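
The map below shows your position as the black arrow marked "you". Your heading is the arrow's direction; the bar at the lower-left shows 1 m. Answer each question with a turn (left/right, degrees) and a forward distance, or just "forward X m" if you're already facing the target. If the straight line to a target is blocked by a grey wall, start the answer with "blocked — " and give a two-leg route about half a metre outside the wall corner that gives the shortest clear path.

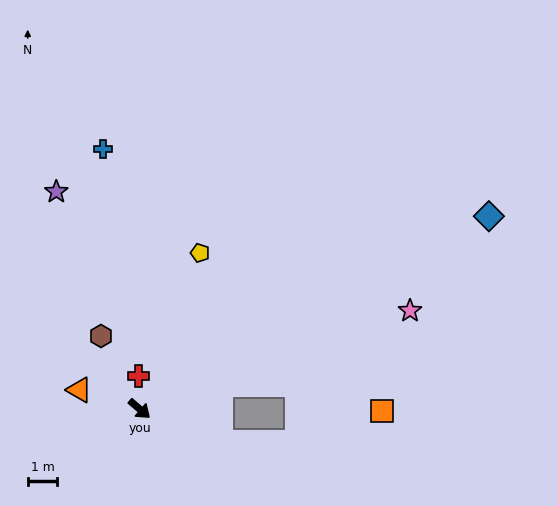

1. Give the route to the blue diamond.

turn left 70°, forward 13.4 m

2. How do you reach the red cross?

turn left 132°, forward 1.1 m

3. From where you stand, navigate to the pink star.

turn left 61°, forward 9.7 m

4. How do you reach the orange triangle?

turn right 157°, forward 2.1 m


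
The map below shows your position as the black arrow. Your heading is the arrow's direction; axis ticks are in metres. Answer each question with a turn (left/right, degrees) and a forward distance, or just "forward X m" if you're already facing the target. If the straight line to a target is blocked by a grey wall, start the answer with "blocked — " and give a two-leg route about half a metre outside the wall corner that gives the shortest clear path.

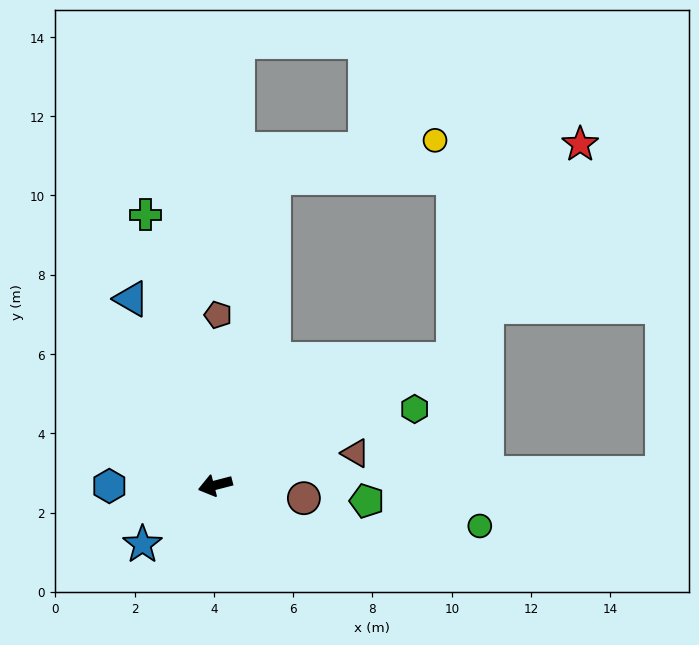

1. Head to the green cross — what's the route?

turn right 90°, forward 7.0 m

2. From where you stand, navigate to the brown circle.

turn left 157°, forward 2.3 m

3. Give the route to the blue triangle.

turn right 80°, forward 5.2 m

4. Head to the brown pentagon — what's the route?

turn right 105°, forward 4.3 m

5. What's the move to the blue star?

turn left 25°, forward 2.4 m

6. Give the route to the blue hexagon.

turn right 14°, forward 2.7 m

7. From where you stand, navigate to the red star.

blocked — turn right 167°, forward 6.8 m, then turn left 32°, forward 6.3 m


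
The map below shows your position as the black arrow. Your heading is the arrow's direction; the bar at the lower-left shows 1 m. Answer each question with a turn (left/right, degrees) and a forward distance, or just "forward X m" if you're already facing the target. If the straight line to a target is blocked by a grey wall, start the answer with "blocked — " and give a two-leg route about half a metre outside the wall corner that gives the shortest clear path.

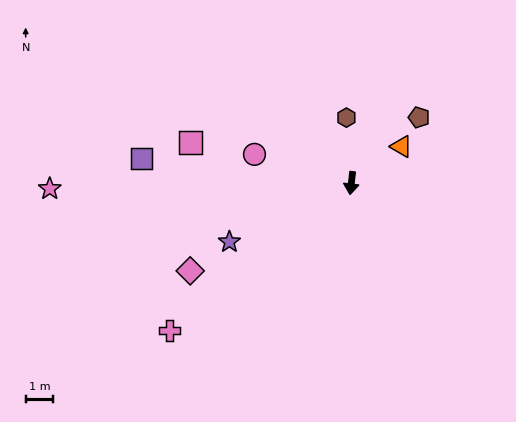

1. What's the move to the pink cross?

turn right 44°, forward 8.4 m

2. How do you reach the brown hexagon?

turn right 169°, forward 2.4 m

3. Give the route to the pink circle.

turn right 100°, forward 3.6 m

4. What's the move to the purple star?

turn right 58°, forward 4.9 m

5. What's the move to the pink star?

turn right 82°, forward 10.9 m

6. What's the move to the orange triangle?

turn left 133°, forward 2.2 m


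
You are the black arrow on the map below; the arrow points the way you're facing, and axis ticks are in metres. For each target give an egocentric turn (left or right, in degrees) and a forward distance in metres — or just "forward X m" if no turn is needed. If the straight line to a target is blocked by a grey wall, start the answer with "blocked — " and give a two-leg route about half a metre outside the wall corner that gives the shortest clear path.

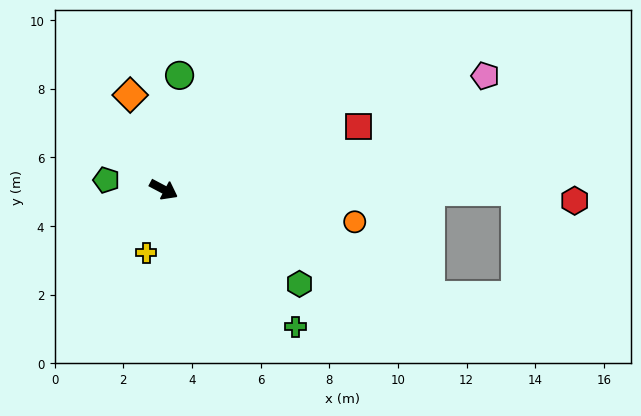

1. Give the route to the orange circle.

turn left 18°, forward 5.6 m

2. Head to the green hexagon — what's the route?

turn right 7°, forward 4.8 m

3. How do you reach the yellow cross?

turn right 78°, forward 1.9 m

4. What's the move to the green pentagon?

turn right 162°, forward 1.7 m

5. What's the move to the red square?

turn left 46°, forward 6.0 m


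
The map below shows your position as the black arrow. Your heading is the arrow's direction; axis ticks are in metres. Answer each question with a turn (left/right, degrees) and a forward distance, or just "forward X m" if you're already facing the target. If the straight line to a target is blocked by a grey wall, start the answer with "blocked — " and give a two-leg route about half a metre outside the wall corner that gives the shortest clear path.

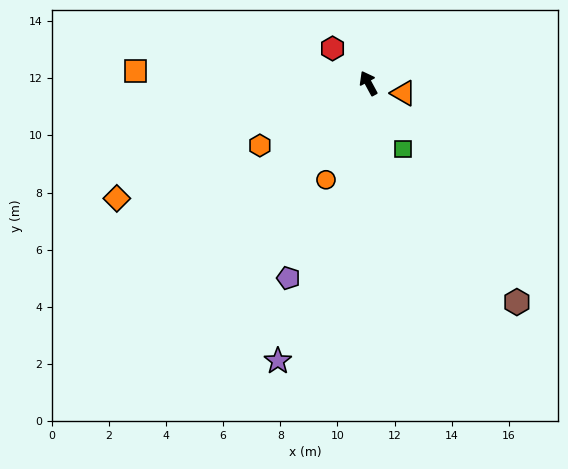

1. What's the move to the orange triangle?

turn right 134°, forward 1.3 m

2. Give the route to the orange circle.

turn left 128°, forward 3.7 m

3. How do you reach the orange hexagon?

turn left 91°, forward 4.4 m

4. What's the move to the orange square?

turn left 59°, forward 8.2 m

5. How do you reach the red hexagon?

turn left 18°, forward 1.7 m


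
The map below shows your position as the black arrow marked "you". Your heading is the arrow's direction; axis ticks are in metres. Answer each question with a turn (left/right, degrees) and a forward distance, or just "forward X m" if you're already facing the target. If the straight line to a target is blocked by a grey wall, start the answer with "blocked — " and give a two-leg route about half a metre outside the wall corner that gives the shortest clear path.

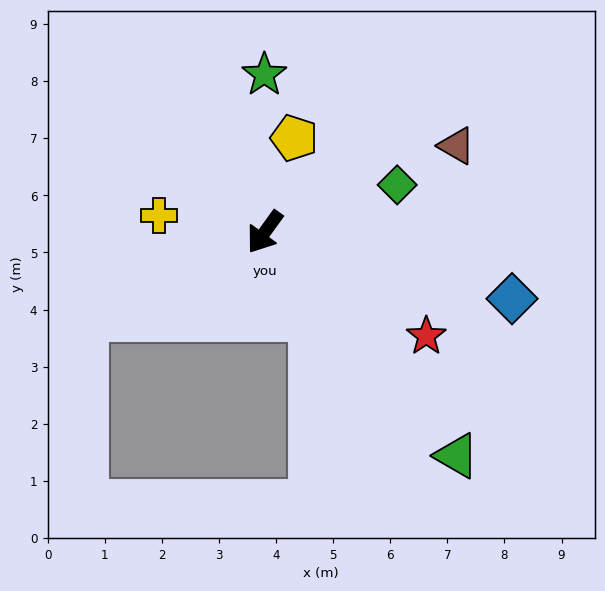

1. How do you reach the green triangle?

turn left 76°, forward 5.2 m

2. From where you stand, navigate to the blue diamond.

turn left 111°, forward 4.5 m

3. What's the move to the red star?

turn left 93°, forward 3.4 m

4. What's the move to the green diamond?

turn left 146°, forward 2.5 m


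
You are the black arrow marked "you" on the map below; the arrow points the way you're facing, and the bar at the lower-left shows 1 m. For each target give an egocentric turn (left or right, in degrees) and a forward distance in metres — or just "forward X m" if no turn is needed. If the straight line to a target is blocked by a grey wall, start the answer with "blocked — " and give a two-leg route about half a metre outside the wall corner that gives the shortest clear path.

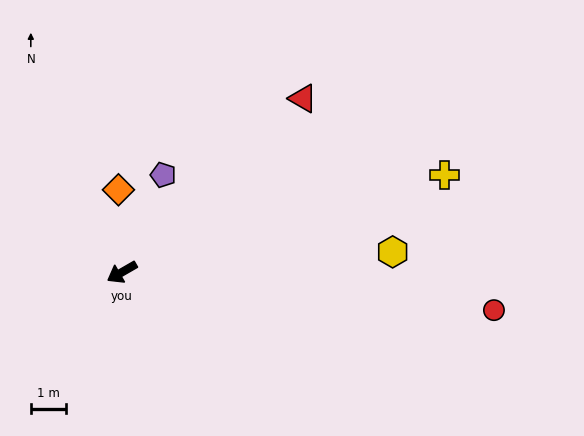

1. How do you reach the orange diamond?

turn right 118°, forward 2.3 m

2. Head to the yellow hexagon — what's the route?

turn left 154°, forward 7.7 m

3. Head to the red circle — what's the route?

turn left 144°, forward 10.6 m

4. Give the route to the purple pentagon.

turn right 143°, forward 3.0 m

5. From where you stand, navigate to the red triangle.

turn right 166°, forward 7.1 m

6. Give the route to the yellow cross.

turn left 167°, forward 9.5 m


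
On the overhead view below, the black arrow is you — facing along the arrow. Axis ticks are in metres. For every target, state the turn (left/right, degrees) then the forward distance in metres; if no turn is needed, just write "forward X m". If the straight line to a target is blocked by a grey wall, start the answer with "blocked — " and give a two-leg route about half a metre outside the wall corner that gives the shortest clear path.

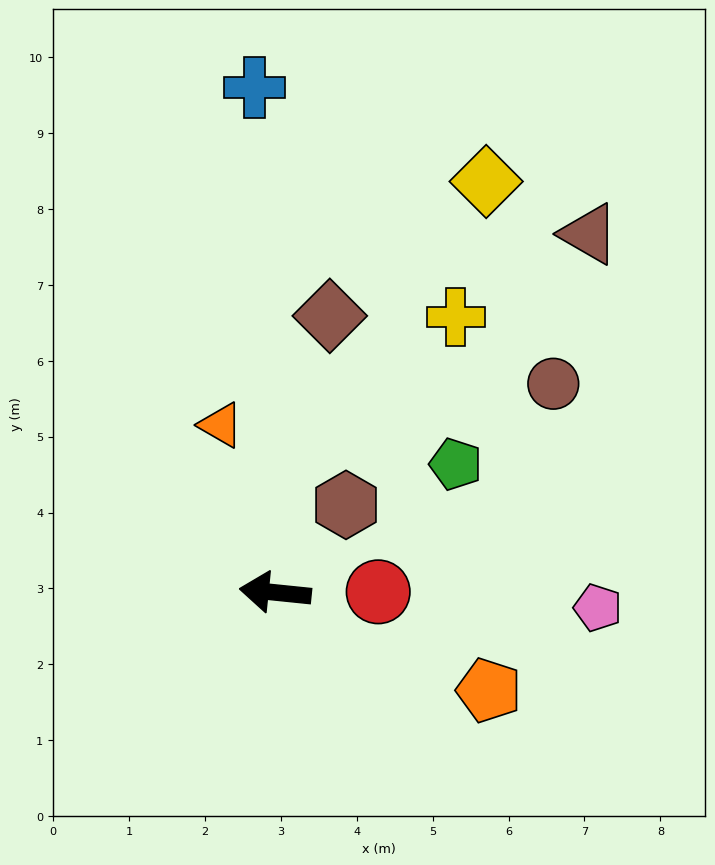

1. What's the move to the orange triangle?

turn right 66°, forward 2.3 m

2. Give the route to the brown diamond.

turn right 95°, forward 3.7 m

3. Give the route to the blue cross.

turn right 82°, forward 6.7 m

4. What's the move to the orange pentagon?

turn left 161°, forward 3.1 m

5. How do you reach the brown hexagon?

turn right 123°, forward 1.5 m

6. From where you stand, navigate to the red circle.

turn right 174°, forward 1.4 m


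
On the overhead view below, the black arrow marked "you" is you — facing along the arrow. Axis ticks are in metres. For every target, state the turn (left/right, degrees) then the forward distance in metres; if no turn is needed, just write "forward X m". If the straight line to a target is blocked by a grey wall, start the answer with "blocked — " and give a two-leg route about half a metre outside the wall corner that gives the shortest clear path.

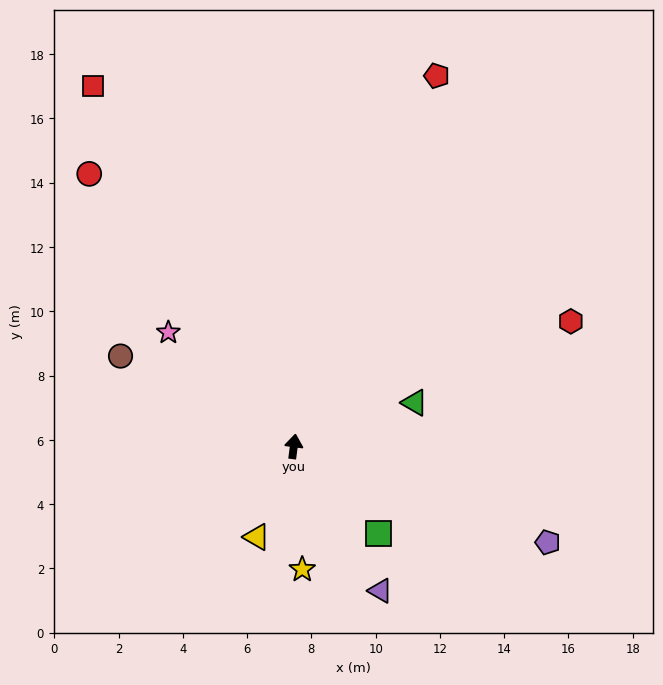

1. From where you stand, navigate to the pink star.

turn left 55°, forward 5.3 m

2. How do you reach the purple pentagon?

turn right 103°, forward 8.4 m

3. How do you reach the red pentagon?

turn right 14°, forward 12.4 m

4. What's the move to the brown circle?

turn left 70°, forward 6.1 m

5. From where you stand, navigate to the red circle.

turn left 44°, forward 10.6 m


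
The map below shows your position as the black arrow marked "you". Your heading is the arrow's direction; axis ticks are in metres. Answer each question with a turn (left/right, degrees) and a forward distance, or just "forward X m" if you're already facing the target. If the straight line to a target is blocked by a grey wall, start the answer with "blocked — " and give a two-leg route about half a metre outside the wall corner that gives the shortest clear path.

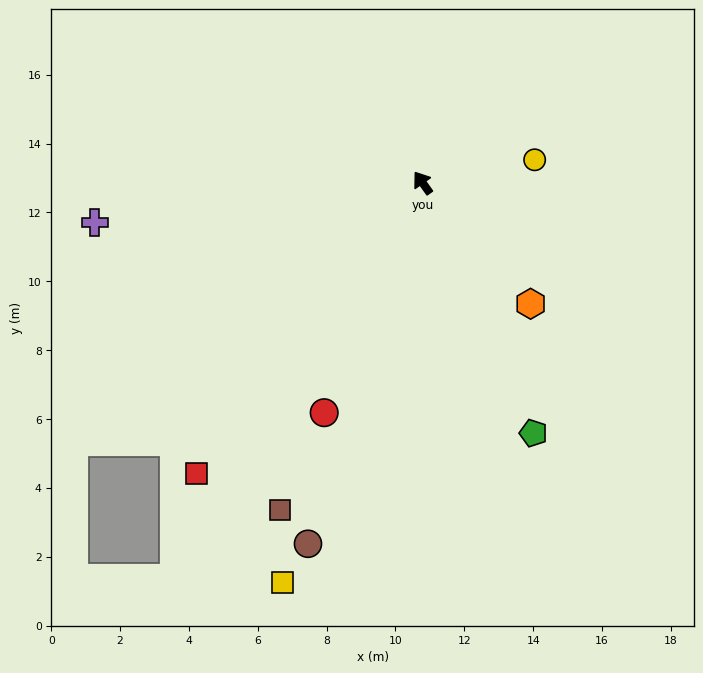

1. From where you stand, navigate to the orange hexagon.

turn right 174°, forward 4.7 m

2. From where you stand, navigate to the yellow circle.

turn right 114°, forward 3.3 m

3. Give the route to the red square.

turn left 107°, forward 10.7 m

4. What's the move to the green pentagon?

turn left 169°, forward 8.0 m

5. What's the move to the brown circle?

turn left 127°, forward 11.0 m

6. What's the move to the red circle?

turn left 121°, forward 7.3 m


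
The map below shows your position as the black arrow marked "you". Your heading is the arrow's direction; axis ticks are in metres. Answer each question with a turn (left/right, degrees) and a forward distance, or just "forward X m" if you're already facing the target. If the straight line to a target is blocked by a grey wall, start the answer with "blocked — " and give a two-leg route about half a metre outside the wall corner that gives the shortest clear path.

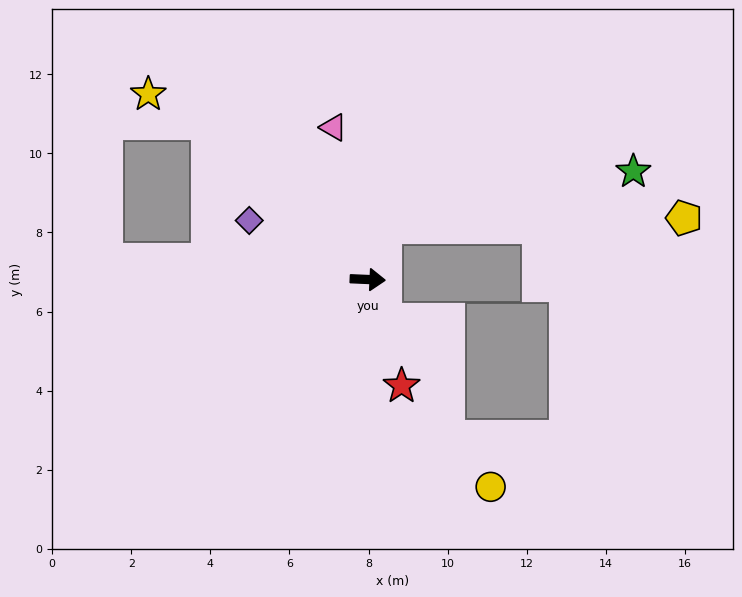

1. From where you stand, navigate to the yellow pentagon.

blocked — turn left 74°, forward 1.4 m, then turn right 70°, forward 7.6 m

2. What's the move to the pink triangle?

turn left 105°, forward 3.9 m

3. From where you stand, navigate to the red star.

turn right 70°, forward 2.8 m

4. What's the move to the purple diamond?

turn left 156°, forward 3.3 m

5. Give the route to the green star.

blocked — turn left 74°, forward 1.4 m, then turn right 59°, forward 6.4 m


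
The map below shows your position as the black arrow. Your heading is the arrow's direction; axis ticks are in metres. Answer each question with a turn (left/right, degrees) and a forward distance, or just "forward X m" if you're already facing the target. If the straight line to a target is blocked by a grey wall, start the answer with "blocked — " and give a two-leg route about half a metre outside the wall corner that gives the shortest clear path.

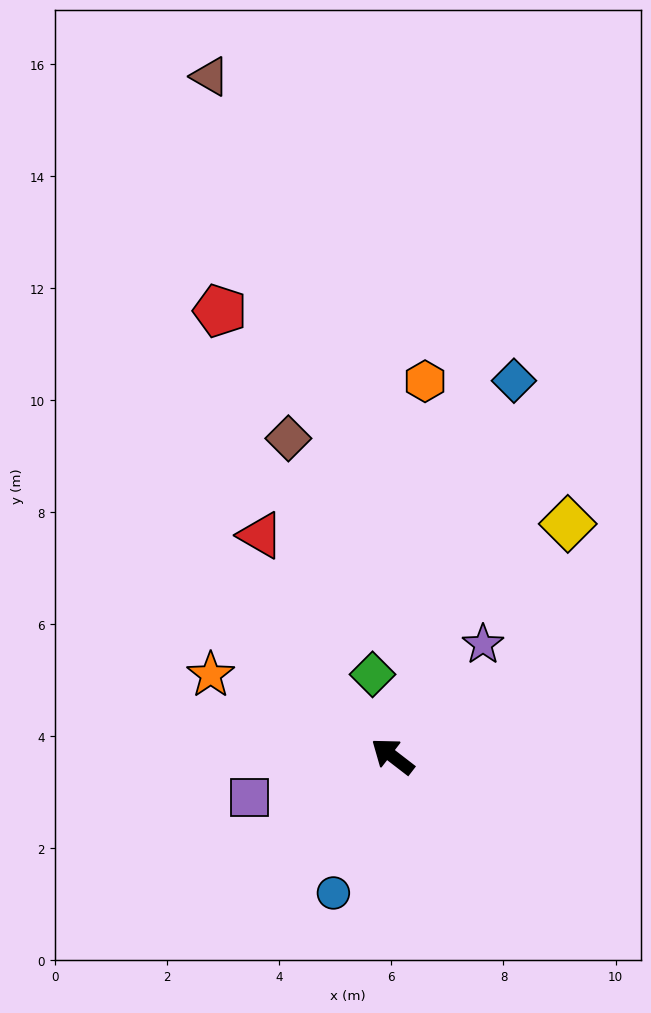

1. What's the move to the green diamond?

turn right 39°, forward 1.5 m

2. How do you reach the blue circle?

turn left 104°, forward 2.7 m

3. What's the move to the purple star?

turn right 91°, forward 2.6 m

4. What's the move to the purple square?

turn left 54°, forward 2.7 m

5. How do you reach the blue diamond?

turn right 70°, forward 7.0 m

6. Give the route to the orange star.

turn left 14°, forward 3.6 m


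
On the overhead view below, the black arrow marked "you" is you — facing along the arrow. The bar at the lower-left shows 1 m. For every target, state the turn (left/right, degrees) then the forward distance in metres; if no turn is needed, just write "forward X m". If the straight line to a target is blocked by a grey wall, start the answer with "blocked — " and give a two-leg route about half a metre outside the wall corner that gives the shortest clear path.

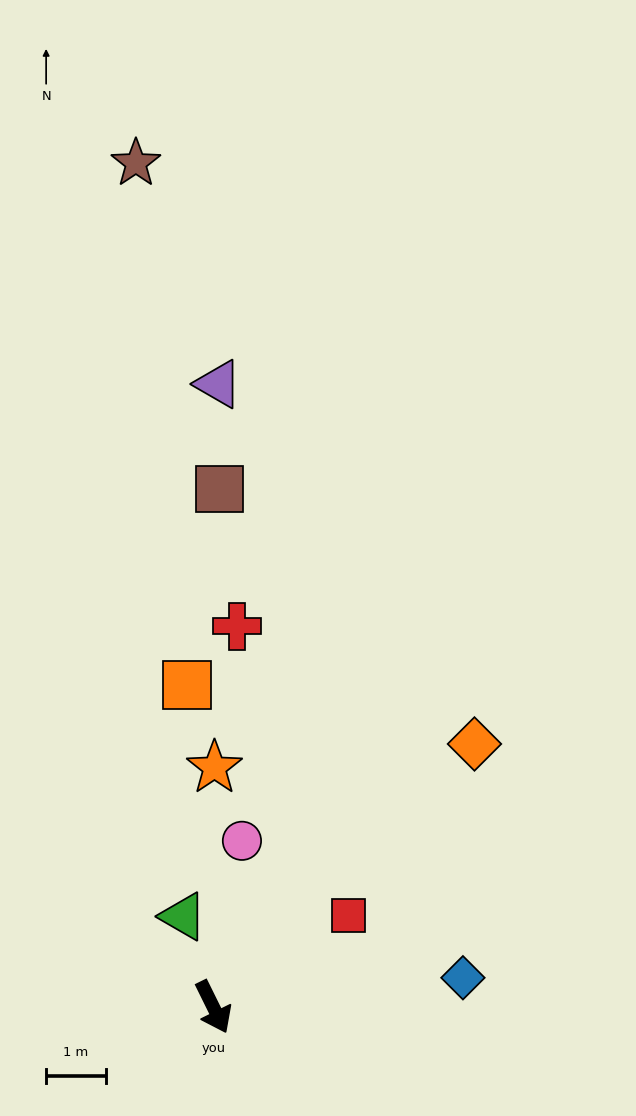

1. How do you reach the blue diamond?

turn left 70°, forward 4.2 m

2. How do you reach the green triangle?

turn left 172°, forward 1.6 m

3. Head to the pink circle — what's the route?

turn left 144°, forward 2.8 m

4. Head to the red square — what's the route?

turn left 98°, forward 2.7 m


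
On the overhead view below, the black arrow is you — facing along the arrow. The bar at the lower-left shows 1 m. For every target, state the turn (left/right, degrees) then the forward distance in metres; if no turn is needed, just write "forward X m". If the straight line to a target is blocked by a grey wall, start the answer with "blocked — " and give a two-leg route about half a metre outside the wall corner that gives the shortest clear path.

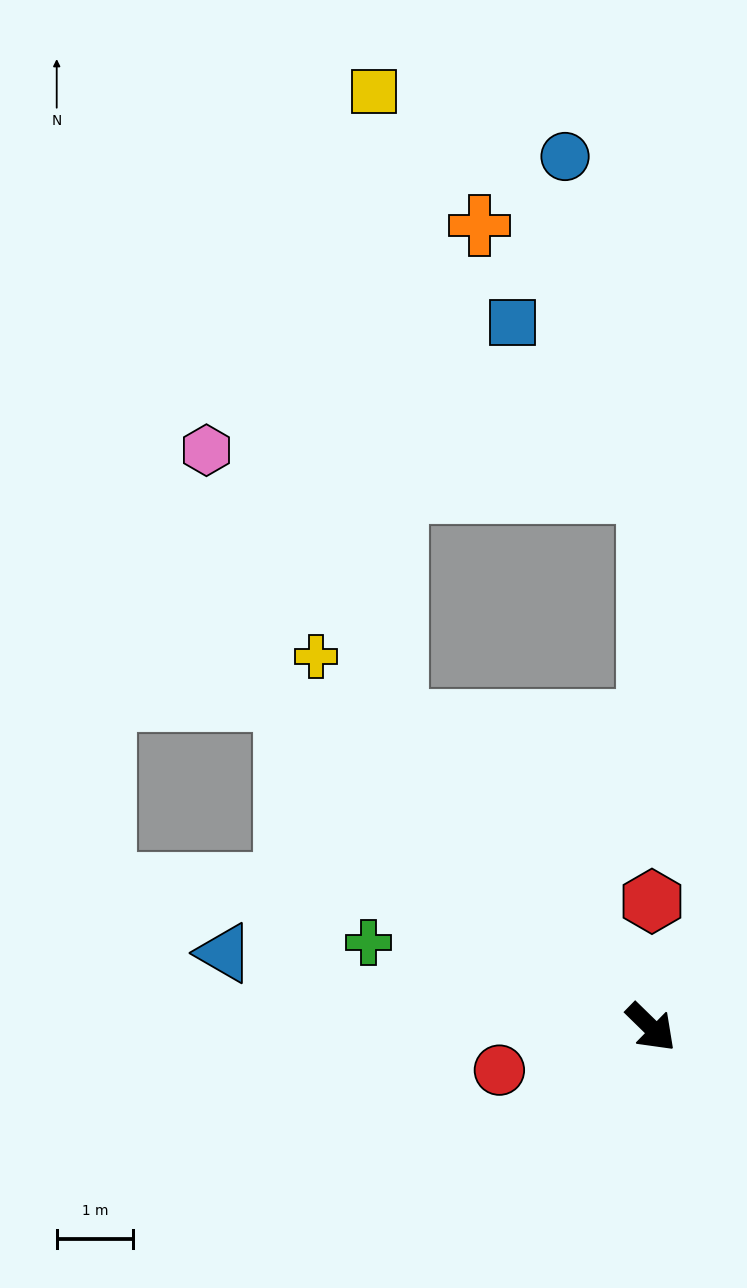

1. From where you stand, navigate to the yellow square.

blocked — turn left 174°, forward 5.2 m, then turn right 38°, forward 8.3 m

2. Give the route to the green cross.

turn right 152°, forward 3.9 m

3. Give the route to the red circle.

turn right 120°, forward 2.1 m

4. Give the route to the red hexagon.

turn left 134°, forward 1.6 m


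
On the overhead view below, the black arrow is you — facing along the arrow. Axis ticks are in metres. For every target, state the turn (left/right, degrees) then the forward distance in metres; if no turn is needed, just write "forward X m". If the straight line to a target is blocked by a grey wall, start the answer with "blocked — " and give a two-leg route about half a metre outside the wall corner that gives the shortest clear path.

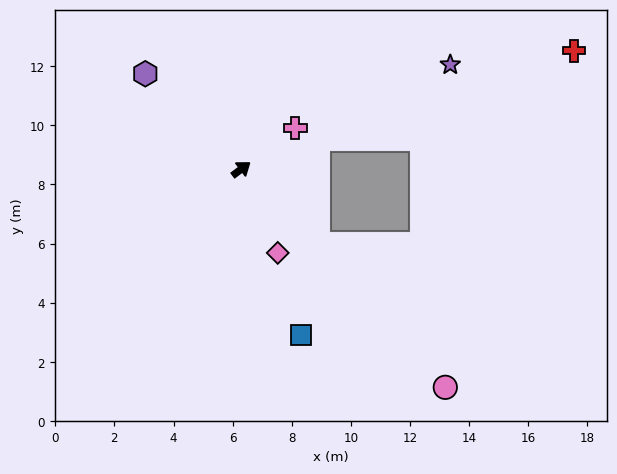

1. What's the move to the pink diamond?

turn right 103°, forward 3.1 m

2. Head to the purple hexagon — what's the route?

turn left 98°, forward 4.6 m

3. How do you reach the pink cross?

forward 2.3 m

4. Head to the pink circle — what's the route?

turn right 84°, forward 10.1 m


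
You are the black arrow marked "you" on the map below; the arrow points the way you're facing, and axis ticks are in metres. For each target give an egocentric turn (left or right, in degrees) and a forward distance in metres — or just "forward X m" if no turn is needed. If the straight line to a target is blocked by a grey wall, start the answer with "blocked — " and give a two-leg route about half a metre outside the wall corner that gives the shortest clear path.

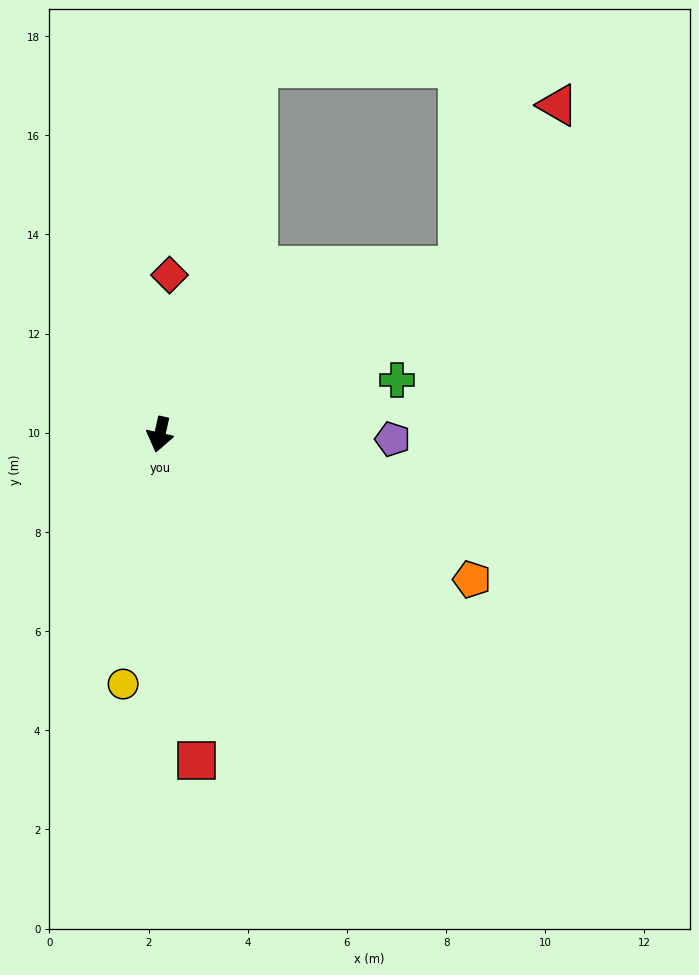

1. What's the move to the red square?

turn left 19°, forward 6.6 m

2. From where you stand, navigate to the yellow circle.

turn left 4°, forward 5.1 m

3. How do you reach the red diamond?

turn right 171°, forward 3.2 m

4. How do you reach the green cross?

turn left 116°, forward 4.9 m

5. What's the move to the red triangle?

blocked — turn left 132°, forward 6.9 m, then turn left 29°, forward 3.8 m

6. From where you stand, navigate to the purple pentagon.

turn left 102°, forward 4.7 m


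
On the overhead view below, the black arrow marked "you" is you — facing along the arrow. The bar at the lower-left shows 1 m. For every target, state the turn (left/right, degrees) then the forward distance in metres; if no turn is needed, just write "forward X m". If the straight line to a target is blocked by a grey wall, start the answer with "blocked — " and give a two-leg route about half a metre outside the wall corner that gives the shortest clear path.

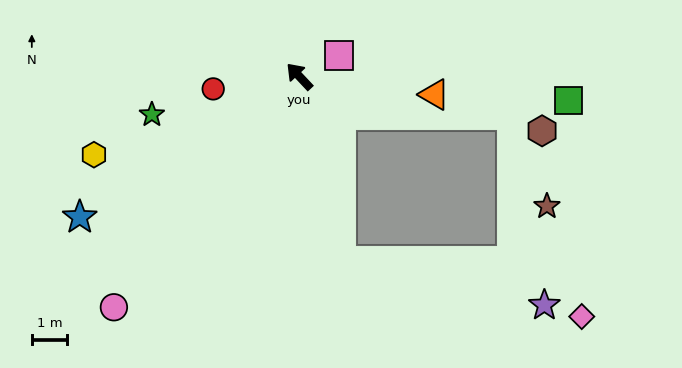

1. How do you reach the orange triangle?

turn right 141°, forward 3.9 m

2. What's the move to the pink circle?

turn left 98°, forward 8.4 m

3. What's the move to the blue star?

turn left 79°, forward 7.4 m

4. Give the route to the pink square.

turn right 106°, forward 1.3 m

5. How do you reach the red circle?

turn left 55°, forward 2.5 m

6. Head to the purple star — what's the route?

blocked — turn left 150°, forward 5.3 m, then turn left 64°, forward 5.9 m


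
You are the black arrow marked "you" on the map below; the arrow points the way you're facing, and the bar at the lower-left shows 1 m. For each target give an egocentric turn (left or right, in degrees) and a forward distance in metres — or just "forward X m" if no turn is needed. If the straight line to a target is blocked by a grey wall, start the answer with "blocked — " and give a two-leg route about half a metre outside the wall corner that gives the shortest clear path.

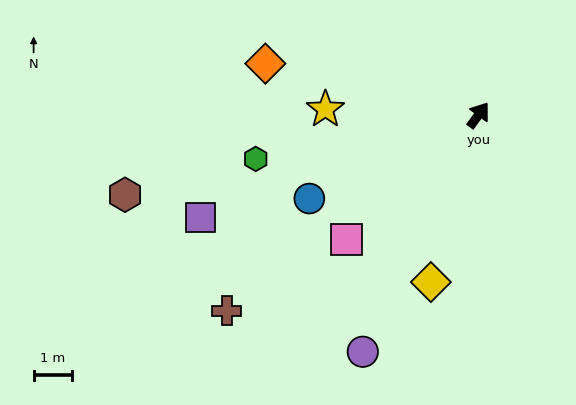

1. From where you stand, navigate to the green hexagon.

turn left 137°, forward 5.9 m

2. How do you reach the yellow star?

turn left 124°, forward 4.0 m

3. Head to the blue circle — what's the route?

turn left 152°, forward 4.9 m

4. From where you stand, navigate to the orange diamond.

turn left 113°, forward 5.7 m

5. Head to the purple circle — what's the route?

turn right 170°, forward 6.8 m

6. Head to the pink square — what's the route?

turn left 169°, forward 4.7 m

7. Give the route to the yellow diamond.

turn right 160°, forward 4.5 m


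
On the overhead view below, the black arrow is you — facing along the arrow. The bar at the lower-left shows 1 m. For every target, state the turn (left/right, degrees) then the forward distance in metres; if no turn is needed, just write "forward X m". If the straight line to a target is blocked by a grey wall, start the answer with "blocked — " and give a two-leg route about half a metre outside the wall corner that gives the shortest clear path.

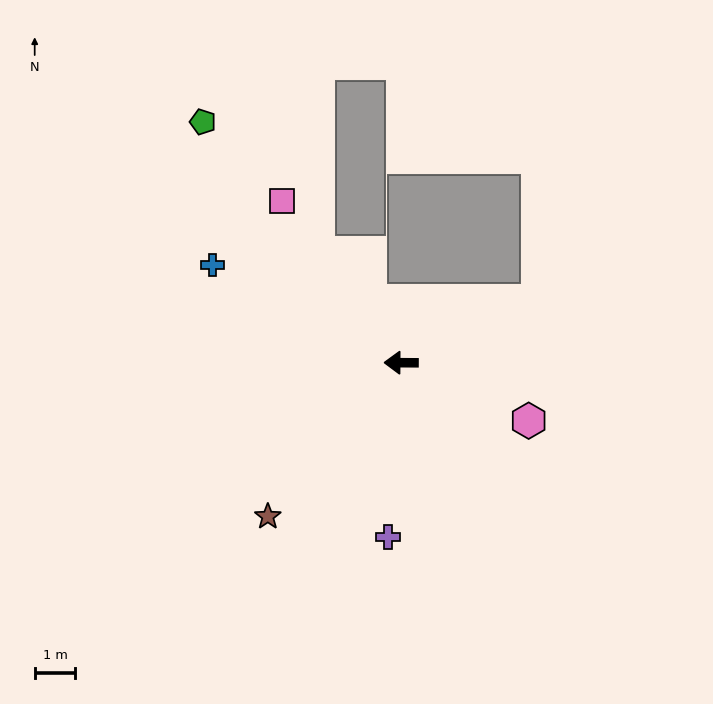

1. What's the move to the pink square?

turn right 53°, forward 4.9 m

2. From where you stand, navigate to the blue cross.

turn right 27°, forward 5.2 m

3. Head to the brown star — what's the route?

turn left 49°, forward 5.0 m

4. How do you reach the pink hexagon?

turn left 156°, forward 3.5 m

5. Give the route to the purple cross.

turn left 86°, forward 4.3 m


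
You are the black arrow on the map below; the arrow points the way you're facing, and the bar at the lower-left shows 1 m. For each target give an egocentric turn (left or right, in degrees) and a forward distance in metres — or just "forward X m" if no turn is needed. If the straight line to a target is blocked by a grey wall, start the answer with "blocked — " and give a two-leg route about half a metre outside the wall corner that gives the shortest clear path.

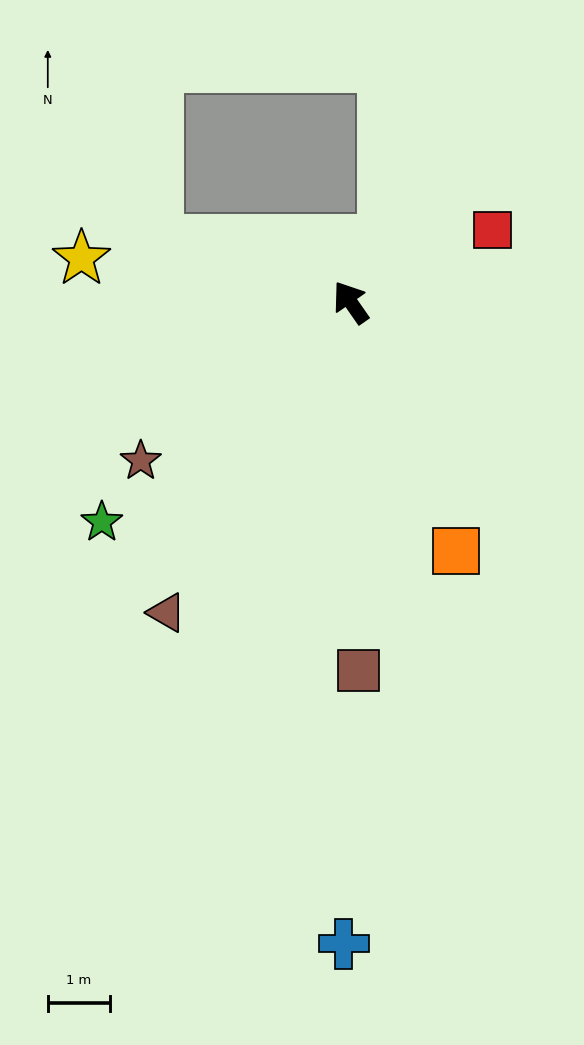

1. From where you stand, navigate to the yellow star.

turn left 46°, forward 4.4 m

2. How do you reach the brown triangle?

turn left 115°, forward 5.8 m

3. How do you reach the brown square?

turn left 146°, forward 5.9 m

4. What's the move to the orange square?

turn left 168°, forward 4.3 m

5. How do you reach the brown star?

turn left 92°, forward 4.2 m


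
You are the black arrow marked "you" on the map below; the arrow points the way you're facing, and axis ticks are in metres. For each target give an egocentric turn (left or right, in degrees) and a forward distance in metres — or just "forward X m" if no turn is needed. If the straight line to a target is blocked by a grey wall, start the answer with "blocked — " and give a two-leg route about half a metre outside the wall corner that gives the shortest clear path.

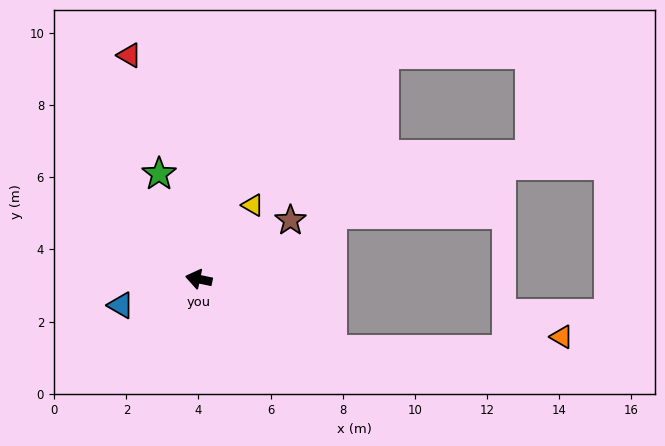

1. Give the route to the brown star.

turn right 136°, forward 3.0 m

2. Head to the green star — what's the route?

turn right 58°, forward 3.1 m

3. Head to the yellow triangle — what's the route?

turn right 114°, forward 2.5 m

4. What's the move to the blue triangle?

turn left 30°, forward 2.3 m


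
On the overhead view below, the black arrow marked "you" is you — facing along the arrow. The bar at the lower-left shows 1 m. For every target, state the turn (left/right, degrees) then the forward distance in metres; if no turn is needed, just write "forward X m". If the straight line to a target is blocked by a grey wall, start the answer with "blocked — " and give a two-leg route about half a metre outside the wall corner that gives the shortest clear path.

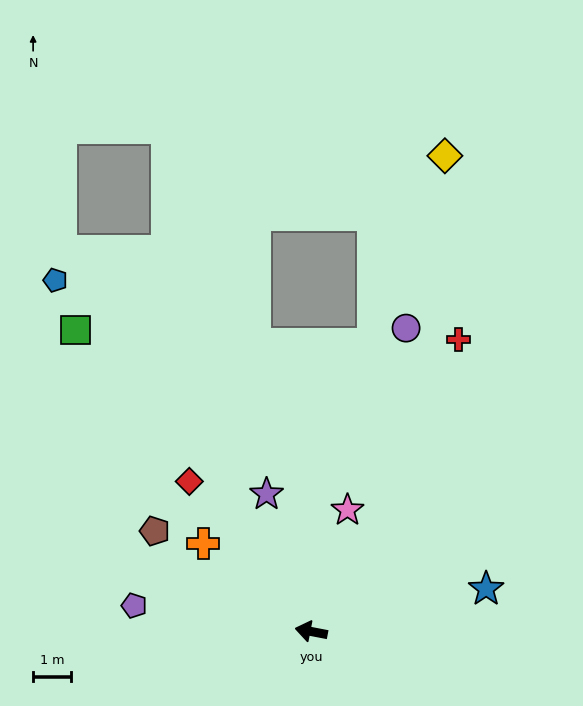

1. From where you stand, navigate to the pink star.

turn right 96°, forward 3.3 m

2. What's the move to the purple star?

turn right 61°, forward 3.8 m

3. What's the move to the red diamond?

turn right 40°, forward 5.1 m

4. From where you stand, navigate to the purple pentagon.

turn left 3°, forward 4.7 m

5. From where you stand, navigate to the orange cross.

turn right 28°, forward 3.7 m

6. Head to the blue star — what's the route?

turn right 155°, forward 4.7 m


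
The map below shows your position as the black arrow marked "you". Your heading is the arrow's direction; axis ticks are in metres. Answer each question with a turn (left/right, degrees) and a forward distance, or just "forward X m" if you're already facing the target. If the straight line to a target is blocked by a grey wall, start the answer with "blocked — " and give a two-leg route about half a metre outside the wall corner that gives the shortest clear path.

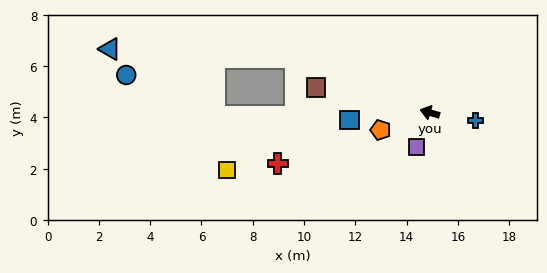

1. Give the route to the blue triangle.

blocked — turn right 6°, forward 5.7 m, then turn left 20°, forward 7.2 m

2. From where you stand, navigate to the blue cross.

turn right 174°, forward 1.8 m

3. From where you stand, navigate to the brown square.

turn left 4°, forward 4.6 m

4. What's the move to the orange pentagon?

turn left 36°, forward 2.0 m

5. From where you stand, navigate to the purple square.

turn left 85°, forward 1.4 m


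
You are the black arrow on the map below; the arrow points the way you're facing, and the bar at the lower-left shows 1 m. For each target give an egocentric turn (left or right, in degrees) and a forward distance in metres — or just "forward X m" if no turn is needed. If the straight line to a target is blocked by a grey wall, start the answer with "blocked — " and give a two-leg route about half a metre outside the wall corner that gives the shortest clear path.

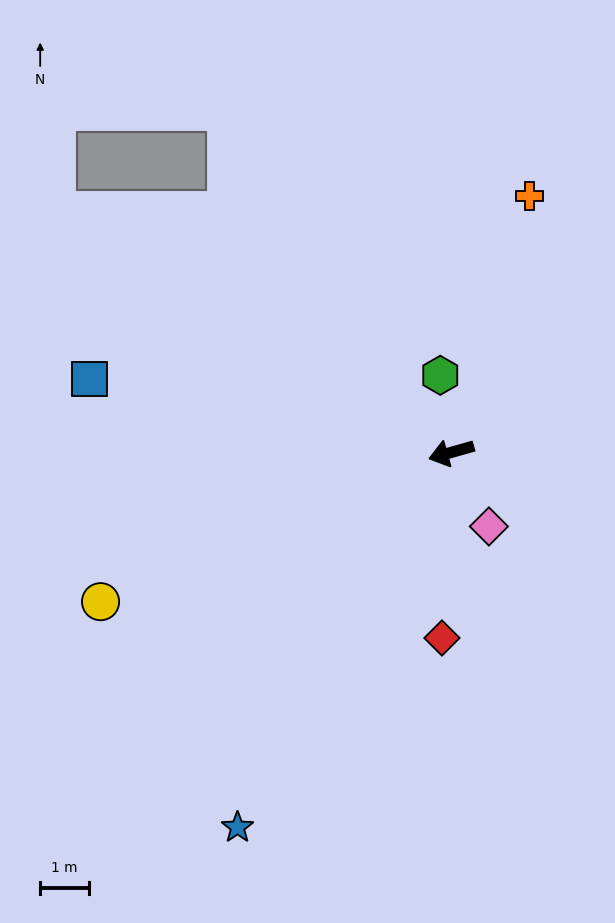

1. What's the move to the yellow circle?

turn left 7°, forward 7.8 m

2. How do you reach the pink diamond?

turn left 101°, forward 1.7 m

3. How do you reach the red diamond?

turn left 71°, forward 3.8 m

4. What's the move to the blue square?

turn right 27°, forward 7.6 m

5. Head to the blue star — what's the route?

turn left 45°, forward 8.9 m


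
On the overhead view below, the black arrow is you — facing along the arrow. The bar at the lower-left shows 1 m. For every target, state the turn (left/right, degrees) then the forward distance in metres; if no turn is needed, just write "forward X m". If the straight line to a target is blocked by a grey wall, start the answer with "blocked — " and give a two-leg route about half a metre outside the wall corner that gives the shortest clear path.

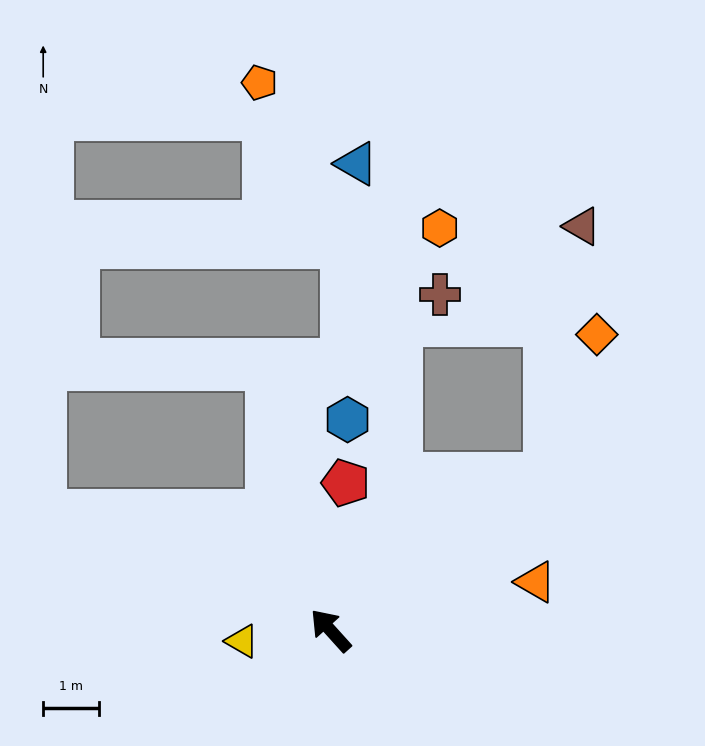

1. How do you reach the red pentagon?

turn right 48°, forward 2.7 m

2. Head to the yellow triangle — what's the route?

turn left 55°, forward 1.6 m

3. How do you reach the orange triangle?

turn right 119°, forward 3.8 m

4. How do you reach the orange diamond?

blocked — turn right 97°, forward 4.8 m, then turn left 36°, forward 2.7 m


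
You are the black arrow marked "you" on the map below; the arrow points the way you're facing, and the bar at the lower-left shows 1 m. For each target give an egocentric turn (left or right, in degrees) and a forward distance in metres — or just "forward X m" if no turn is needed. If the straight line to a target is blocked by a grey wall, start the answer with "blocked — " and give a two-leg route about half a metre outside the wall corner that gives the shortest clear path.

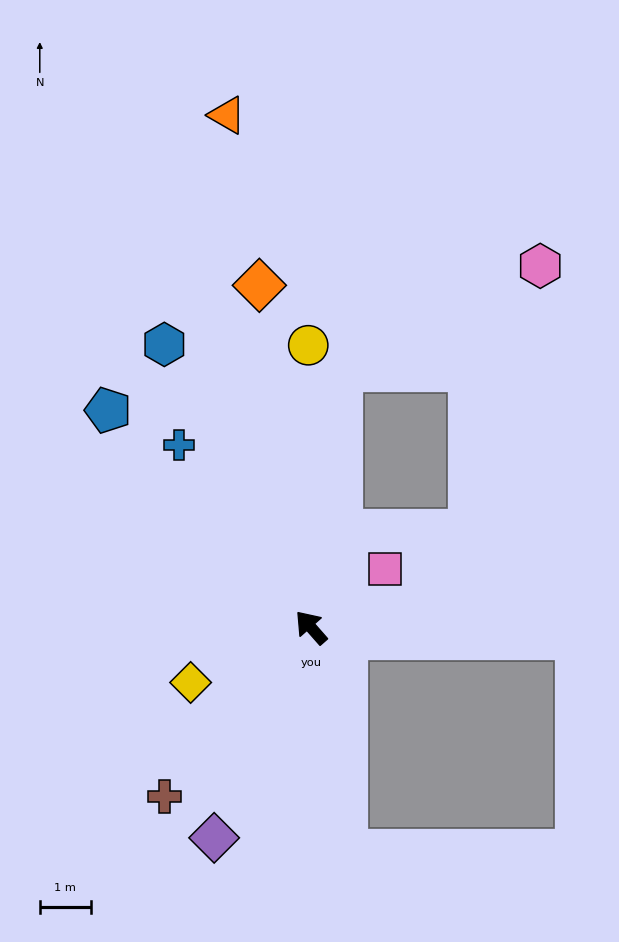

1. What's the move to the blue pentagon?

forward 5.8 m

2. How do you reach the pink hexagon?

blocked — turn right 48°, forward 5.1 m, then turn right 56°, forward 4.4 m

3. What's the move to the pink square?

turn right 93°, forward 1.8 m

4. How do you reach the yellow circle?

turn right 41°, forward 5.5 m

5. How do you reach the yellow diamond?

turn left 73°, forward 2.6 m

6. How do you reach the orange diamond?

turn right 33°, forward 6.8 m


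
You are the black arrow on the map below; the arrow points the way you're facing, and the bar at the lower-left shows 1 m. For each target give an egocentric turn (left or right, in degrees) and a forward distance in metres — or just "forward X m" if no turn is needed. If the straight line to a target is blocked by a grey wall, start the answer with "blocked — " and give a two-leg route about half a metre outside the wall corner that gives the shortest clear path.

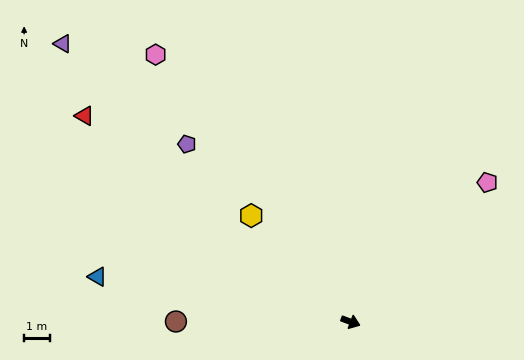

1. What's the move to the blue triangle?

turn right 170°, forward 10.1 m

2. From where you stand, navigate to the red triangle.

turn left 163°, forward 13.2 m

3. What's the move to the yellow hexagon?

turn left 154°, forward 5.7 m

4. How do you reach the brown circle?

turn right 159°, forward 6.8 m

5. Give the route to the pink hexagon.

turn left 147°, forward 13.0 m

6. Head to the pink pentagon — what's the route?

turn left 66°, forward 7.7 m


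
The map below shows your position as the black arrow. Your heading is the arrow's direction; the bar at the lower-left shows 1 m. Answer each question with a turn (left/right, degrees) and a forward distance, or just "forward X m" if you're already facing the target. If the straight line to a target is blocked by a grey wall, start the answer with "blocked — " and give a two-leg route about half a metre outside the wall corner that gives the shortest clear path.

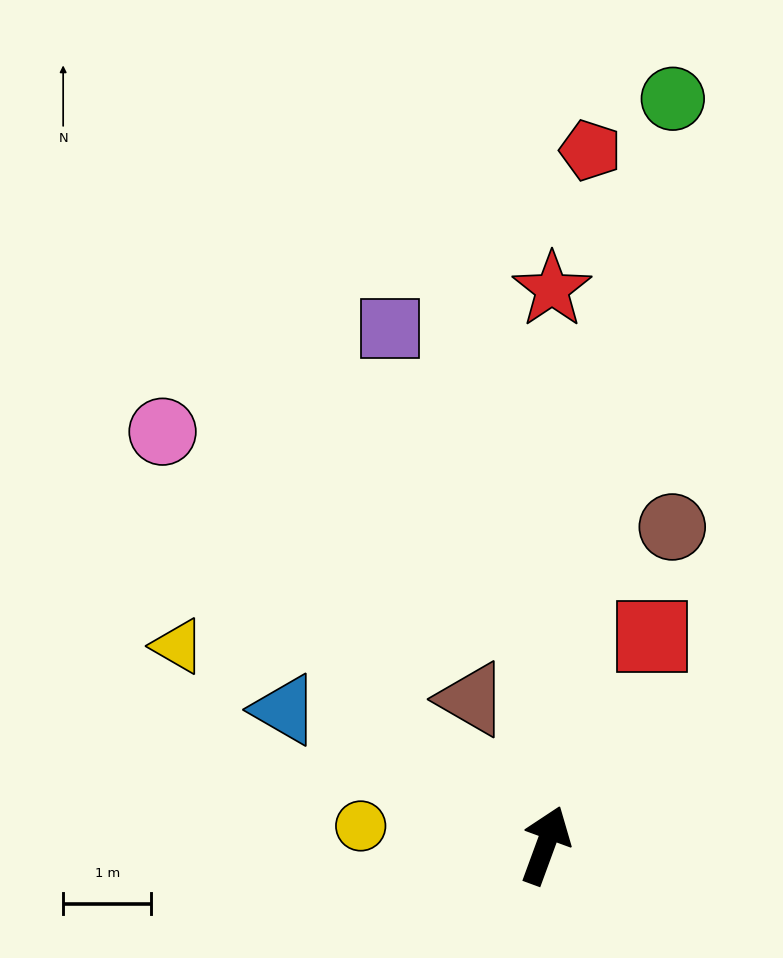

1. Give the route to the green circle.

turn left 10°, forward 8.6 m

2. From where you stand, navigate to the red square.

turn right 7°, forward 2.7 m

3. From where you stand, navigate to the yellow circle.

turn left 104°, forward 2.1 m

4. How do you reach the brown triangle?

turn left 47°, forward 1.9 m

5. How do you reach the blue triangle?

turn left 83°, forward 3.3 m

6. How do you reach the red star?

turn left 19°, forward 6.3 m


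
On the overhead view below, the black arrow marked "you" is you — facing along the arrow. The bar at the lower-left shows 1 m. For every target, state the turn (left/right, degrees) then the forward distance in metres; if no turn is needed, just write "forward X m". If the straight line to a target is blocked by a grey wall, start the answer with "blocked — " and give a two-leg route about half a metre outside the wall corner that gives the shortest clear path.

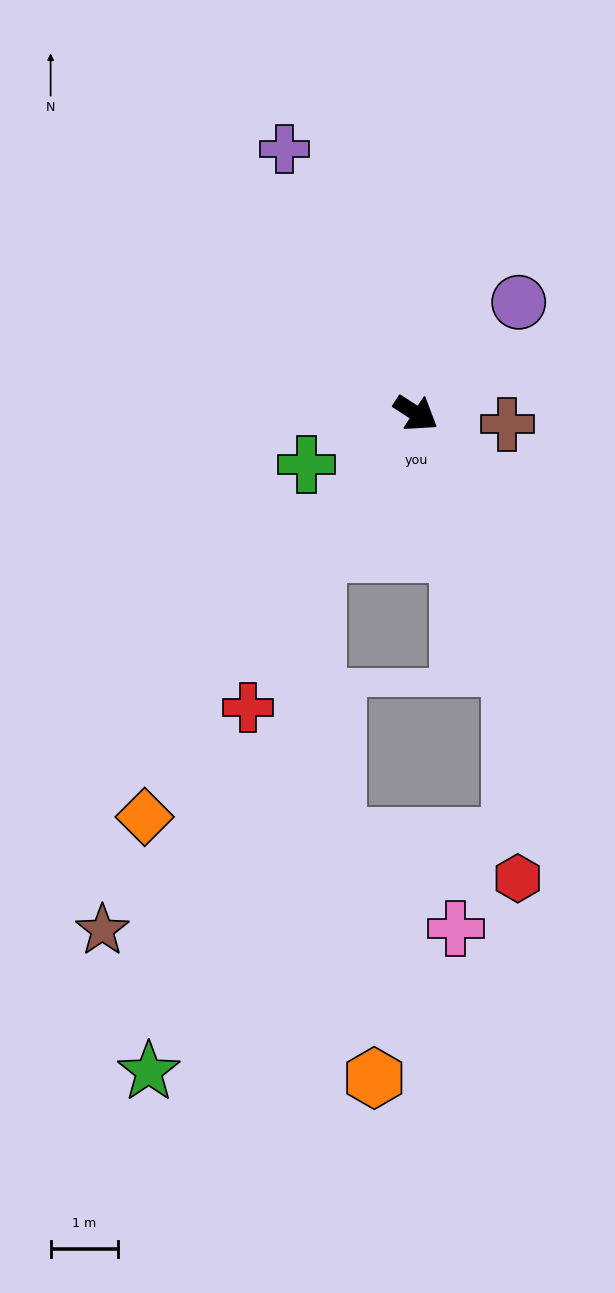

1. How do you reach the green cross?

turn right 122°, forward 1.8 m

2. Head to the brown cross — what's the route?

turn left 26°, forward 1.4 m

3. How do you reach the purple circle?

turn left 80°, forward 2.2 m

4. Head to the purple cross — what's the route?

turn left 149°, forward 4.4 m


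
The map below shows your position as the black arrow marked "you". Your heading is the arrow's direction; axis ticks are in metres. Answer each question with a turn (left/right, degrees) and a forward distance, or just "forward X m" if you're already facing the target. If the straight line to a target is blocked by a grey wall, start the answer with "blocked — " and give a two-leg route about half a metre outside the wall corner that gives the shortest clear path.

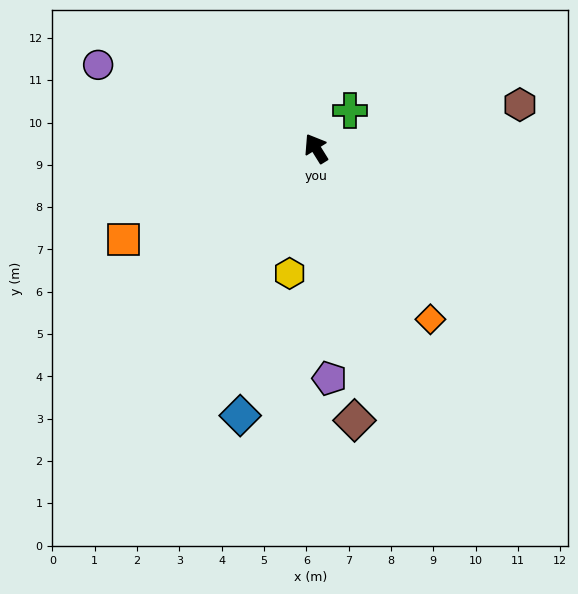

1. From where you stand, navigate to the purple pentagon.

turn left 152°, forward 5.4 m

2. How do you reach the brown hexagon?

turn right 110°, forward 4.9 m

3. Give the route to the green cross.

turn right 74°, forward 1.2 m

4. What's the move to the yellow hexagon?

turn left 136°, forward 3.0 m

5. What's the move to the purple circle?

turn left 37°, forward 5.5 m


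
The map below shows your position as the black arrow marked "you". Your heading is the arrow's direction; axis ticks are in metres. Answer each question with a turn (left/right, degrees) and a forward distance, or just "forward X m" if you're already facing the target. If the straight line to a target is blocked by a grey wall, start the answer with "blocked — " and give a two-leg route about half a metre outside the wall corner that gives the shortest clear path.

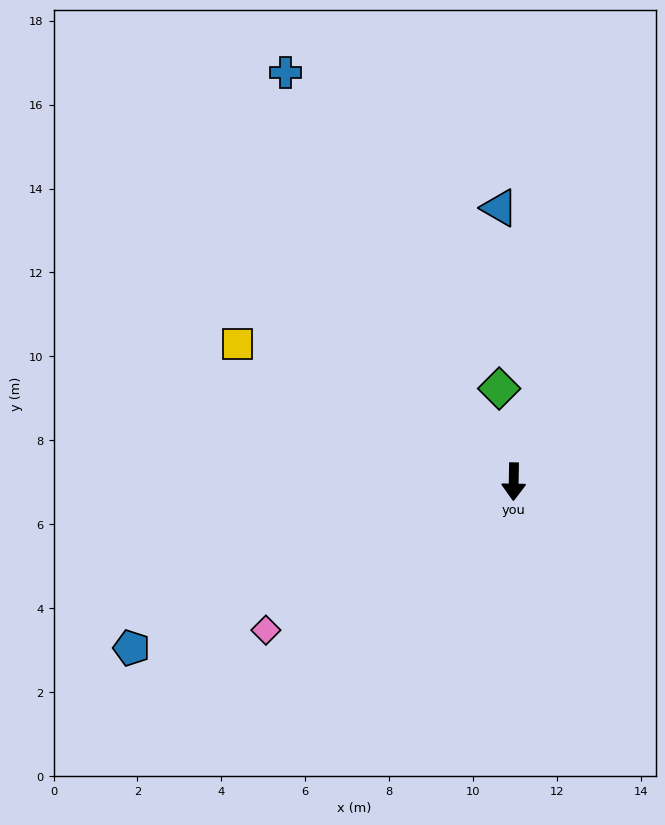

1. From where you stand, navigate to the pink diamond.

turn right 58°, forward 6.9 m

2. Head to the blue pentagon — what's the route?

turn right 65°, forward 9.9 m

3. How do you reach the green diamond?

turn right 170°, forward 2.2 m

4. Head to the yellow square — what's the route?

turn right 115°, forward 7.4 m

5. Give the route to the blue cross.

turn right 150°, forward 11.2 m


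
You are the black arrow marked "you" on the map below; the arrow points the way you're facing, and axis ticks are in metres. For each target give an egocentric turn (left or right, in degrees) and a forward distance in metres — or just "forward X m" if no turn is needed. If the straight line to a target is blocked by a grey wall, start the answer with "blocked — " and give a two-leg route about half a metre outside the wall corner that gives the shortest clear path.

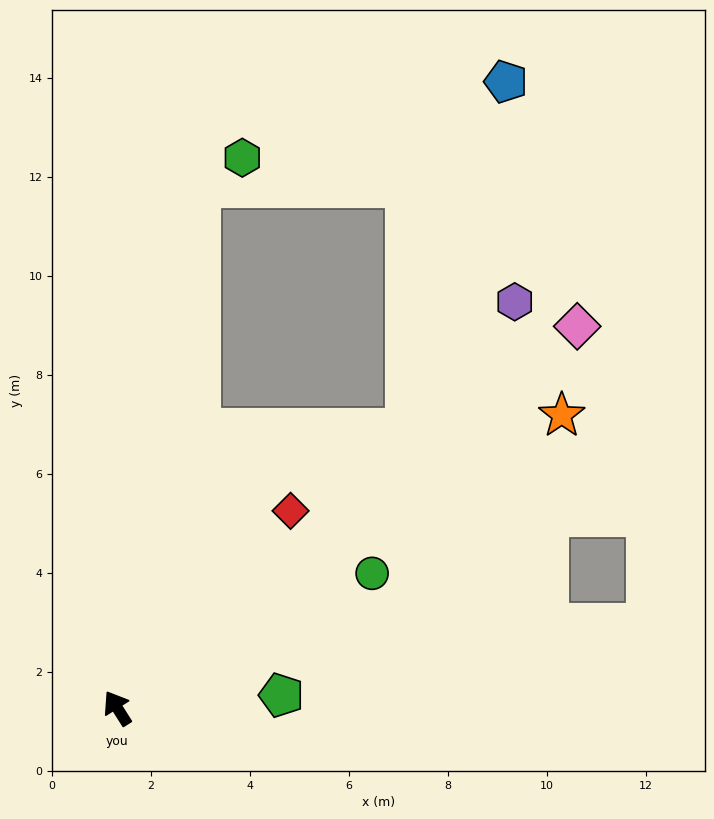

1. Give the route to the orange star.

turn right 89°, forward 10.8 m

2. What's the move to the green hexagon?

blocked — turn right 41°, forward 10.7 m, then turn right 47°, forward 1.0 m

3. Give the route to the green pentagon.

turn right 118°, forward 3.3 m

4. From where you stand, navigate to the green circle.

turn right 94°, forward 5.8 m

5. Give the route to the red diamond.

turn right 74°, forward 5.3 m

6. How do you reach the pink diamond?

turn right 83°, forward 12.1 m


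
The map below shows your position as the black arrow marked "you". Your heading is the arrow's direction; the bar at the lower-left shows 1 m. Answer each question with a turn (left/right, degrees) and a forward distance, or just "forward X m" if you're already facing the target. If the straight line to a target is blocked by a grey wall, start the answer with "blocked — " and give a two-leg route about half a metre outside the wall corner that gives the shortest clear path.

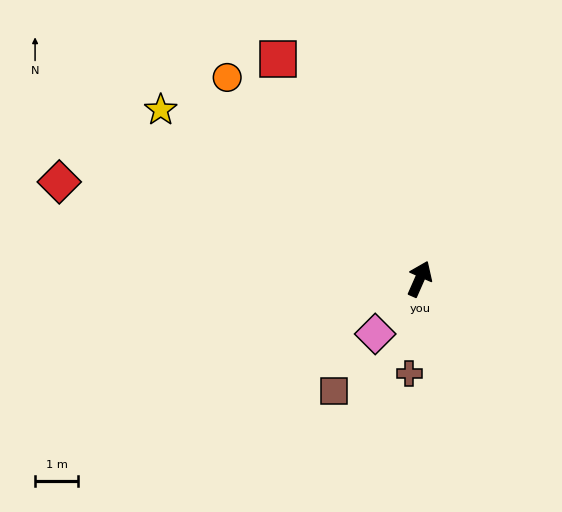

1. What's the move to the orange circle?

turn left 67°, forward 6.4 m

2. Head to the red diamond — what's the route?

turn left 99°, forward 8.6 m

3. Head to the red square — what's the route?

turn left 57°, forward 6.0 m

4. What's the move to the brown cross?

turn right 163°, forward 2.2 m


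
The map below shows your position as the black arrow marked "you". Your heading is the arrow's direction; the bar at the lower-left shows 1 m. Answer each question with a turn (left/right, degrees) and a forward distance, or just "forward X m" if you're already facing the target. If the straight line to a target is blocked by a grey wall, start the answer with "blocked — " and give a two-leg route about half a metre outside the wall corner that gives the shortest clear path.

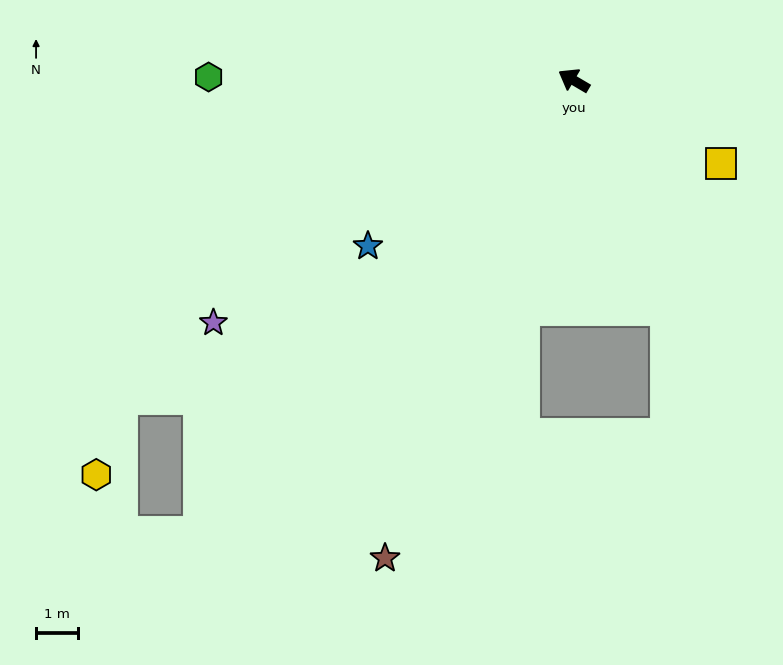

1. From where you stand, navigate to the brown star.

turn left 99°, forward 12.2 m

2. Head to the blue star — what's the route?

turn left 69°, forward 6.3 m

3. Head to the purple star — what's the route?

turn left 64°, forward 10.3 m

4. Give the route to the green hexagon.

turn left 30°, forward 8.7 m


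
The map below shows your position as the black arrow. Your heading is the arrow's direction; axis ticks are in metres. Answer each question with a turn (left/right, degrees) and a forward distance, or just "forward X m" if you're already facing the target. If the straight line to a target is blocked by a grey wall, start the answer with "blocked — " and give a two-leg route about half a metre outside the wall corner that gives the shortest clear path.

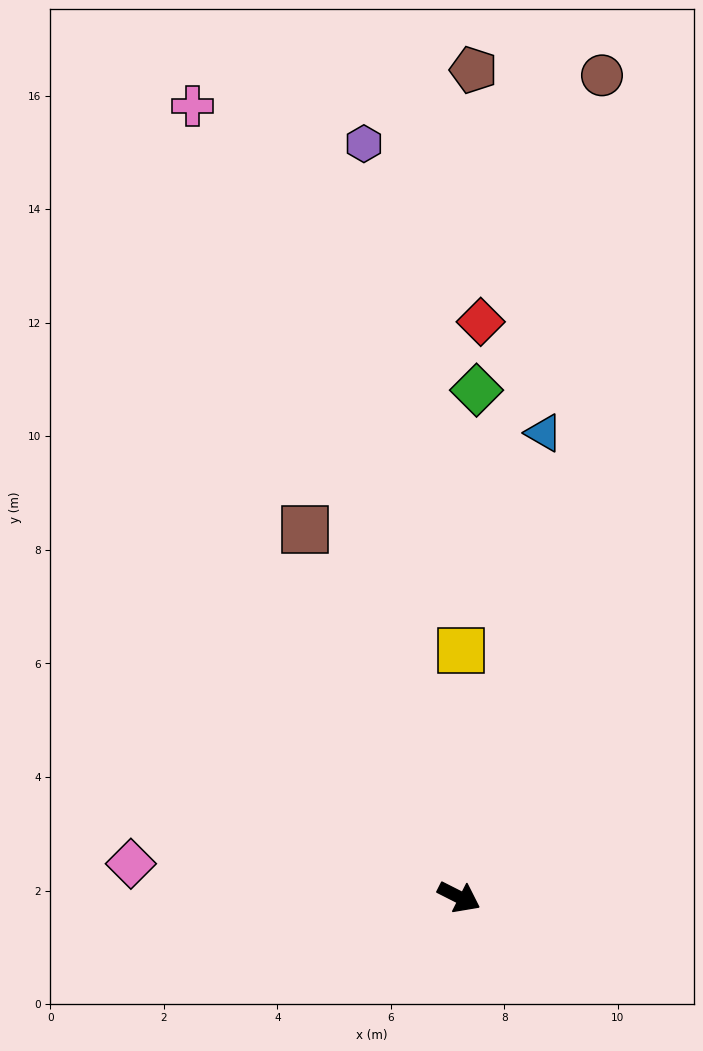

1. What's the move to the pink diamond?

turn right 159°, forward 5.8 m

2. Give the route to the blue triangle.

turn left 107°, forward 8.3 m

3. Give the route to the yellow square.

turn left 116°, forward 4.3 m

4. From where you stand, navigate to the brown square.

turn left 140°, forward 7.0 m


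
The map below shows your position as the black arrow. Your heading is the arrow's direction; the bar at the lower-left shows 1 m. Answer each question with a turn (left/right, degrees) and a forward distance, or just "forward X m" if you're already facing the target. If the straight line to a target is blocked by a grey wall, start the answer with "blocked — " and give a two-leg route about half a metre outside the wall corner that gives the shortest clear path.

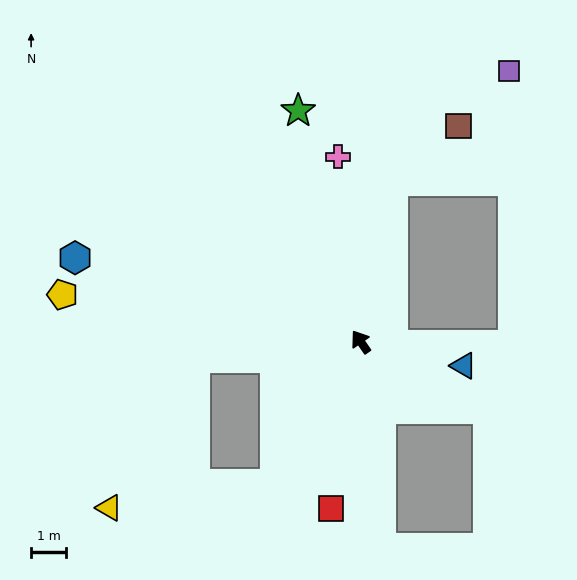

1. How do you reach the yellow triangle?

blocked — turn left 114°, forward 4.7 m, then turn right 50°, forward 4.7 m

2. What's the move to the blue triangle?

turn right 138°, forward 3.0 m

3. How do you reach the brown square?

blocked — turn right 46°, forward 4.6 m, then turn right 38°, forward 2.4 m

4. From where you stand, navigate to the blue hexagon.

turn left 39°, forward 8.4 m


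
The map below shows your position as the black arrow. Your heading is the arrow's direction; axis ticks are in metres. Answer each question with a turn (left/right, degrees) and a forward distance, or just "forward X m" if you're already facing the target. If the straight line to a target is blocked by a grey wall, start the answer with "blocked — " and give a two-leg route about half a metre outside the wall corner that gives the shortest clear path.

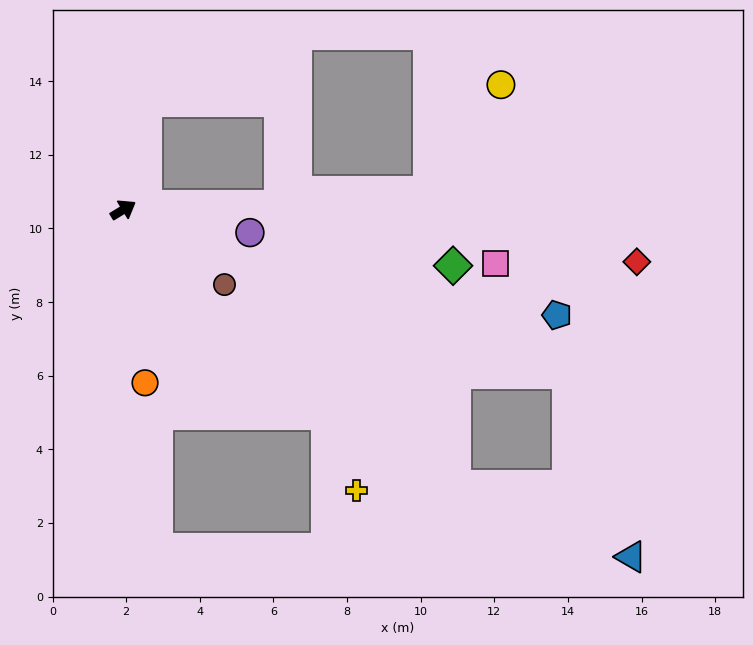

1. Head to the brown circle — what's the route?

turn right 68°, forward 3.4 m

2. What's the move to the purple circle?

turn right 42°, forward 3.5 m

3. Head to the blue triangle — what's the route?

blocked — turn right 52°, forward 12.9 m, then turn right 50°, forward 5.3 m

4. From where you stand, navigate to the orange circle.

turn right 114°, forward 4.7 m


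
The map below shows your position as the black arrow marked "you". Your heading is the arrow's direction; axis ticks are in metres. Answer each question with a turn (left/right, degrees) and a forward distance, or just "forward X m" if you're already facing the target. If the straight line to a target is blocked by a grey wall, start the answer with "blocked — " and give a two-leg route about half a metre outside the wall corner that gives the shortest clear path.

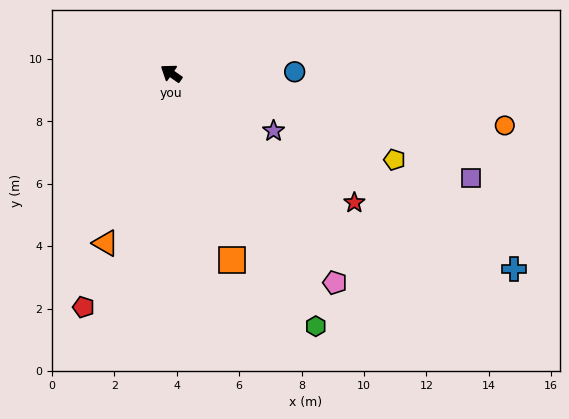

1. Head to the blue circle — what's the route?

turn right 144°, forward 4.0 m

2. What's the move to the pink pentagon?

turn left 163°, forward 8.5 m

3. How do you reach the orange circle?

turn right 154°, forward 10.8 m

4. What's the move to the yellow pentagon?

turn right 166°, forward 7.7 m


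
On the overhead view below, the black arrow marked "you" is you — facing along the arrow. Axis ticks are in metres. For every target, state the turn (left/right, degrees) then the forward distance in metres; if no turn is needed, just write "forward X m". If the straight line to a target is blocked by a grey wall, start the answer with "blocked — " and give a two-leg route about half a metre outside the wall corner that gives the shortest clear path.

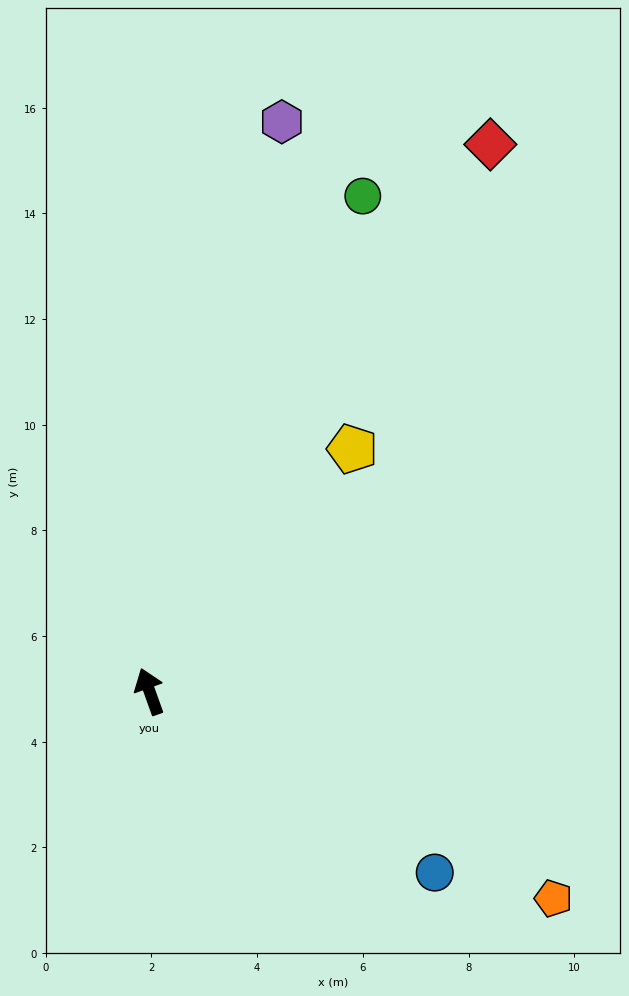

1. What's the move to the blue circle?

turn right 142°, forward 6.4 m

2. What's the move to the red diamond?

turn right 52°, forward 12.2 m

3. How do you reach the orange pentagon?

turn right 137°, forward 8.6 m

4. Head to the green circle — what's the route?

turn right 43°, forward 10.2 m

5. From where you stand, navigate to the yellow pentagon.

turn right 60°, forward 6.0 m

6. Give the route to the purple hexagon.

turn right 33°, forward 11.1 m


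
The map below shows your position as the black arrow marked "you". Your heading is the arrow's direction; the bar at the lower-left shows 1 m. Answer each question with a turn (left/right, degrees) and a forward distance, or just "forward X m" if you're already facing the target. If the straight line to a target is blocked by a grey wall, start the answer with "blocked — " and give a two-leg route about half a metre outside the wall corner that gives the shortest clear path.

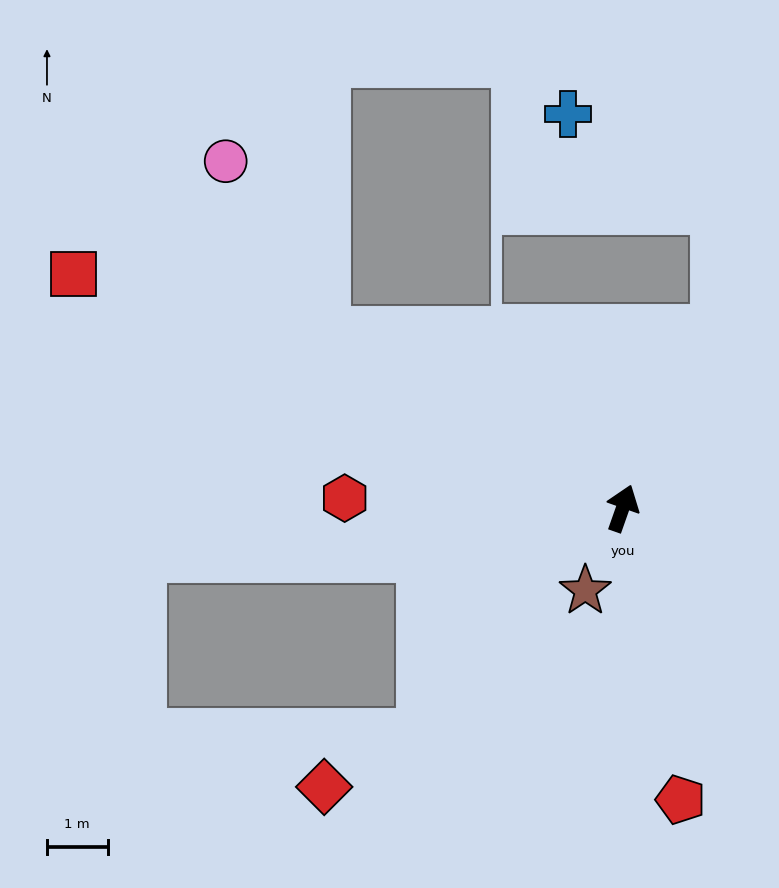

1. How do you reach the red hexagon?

turn left 107°, forward 4.6 m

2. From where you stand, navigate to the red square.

turn left 86°, forward 9.8 m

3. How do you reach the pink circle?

blocked — turn left 79°, forward 5.7 m, then turn right 29°, forward 3.3 m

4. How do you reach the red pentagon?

turn right 149°, forward 4.9 m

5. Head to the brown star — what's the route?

turn left 175°, forward 1.5 m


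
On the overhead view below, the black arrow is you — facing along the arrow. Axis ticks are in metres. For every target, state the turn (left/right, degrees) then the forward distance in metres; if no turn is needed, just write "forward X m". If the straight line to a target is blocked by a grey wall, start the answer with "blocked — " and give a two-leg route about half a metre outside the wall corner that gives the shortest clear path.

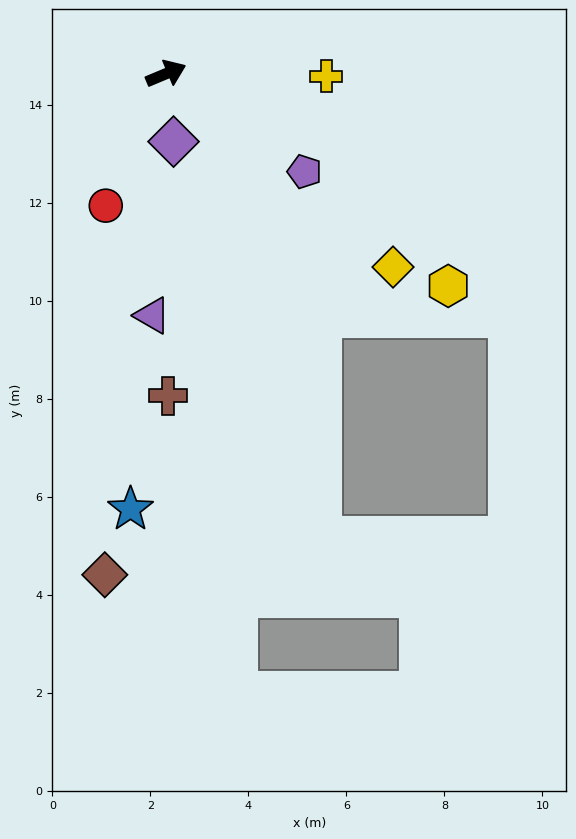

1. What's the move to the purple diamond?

turn right 106°, forward 1.4 m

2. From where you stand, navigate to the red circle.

turn right 137°, forward 3.0 m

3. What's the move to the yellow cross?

turn right 24°, forward 3.3 m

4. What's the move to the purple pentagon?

turn right 58°, forward 3.5 m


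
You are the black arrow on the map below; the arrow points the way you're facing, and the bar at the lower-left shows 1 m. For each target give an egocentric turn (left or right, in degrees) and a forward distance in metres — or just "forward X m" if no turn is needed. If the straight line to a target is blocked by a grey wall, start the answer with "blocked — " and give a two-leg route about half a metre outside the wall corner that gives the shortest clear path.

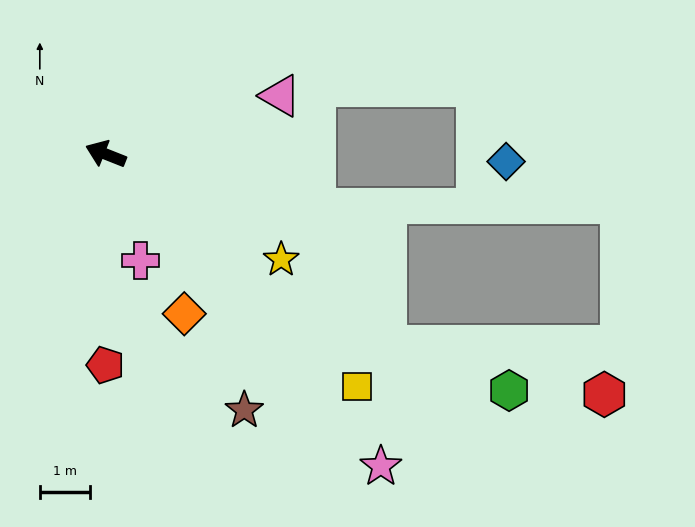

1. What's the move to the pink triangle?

turn right 140°, forward 3.7 m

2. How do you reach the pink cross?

turn left 130°, forward 2.3 m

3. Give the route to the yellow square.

turn left 159°, forward 6.9 m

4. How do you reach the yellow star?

turn left 171°, forward 4.1 m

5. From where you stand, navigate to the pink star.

turn left 153°, forward 8.4 m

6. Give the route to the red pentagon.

turn left 112°, forward 4.2 m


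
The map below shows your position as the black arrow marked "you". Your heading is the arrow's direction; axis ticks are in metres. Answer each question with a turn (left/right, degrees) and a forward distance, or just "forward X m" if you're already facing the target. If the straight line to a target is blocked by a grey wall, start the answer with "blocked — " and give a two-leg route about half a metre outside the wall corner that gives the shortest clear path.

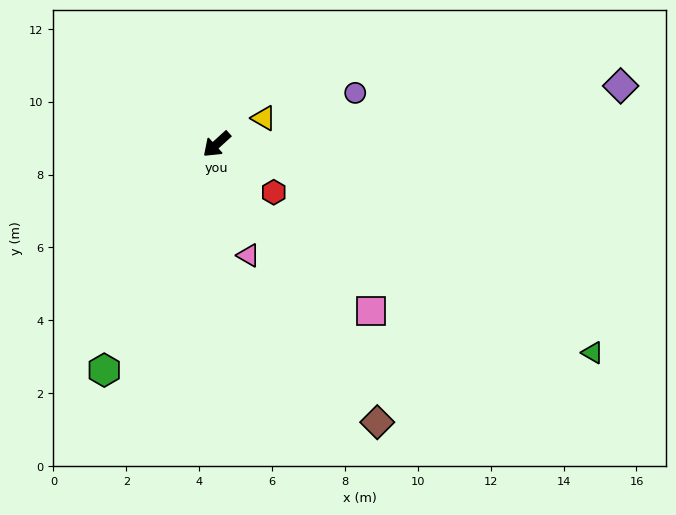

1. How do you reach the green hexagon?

turn left 21°, forward 6.9 m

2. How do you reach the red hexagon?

turn left 98°, forward 2.0 m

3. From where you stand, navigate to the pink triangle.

turn left 64°, forward 3.2 m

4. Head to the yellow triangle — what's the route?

turn left 167°, forward 1.5 m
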